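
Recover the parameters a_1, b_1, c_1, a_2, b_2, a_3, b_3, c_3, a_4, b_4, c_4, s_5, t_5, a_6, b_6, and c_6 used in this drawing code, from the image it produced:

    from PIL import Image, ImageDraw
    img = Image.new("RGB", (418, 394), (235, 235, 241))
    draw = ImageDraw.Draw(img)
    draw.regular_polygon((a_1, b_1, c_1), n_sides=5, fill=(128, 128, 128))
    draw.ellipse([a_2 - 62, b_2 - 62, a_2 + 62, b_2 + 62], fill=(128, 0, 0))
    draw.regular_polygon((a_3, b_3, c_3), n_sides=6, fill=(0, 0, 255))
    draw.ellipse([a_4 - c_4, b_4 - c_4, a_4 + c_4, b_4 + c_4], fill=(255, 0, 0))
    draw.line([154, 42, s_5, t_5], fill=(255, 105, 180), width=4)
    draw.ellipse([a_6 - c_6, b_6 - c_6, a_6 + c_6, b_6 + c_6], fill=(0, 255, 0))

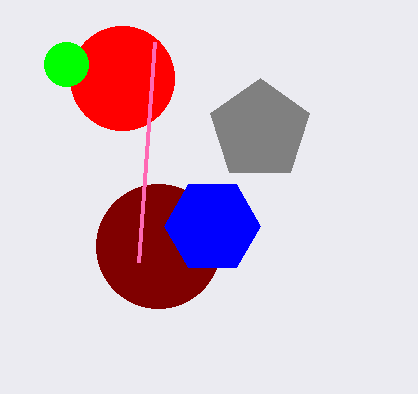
a_1 = 260
b_1 = 130
c_1 = 52
a_2 = 158
b_2 = 246
a_3 = 212
b_3 = 226
c_3 = 48
a_4 = 122
b_4 = 78
c_4 = 52
s_5 = 138
t_5 = 262
a_6 = 66
b_6 = 64
c_6 = 22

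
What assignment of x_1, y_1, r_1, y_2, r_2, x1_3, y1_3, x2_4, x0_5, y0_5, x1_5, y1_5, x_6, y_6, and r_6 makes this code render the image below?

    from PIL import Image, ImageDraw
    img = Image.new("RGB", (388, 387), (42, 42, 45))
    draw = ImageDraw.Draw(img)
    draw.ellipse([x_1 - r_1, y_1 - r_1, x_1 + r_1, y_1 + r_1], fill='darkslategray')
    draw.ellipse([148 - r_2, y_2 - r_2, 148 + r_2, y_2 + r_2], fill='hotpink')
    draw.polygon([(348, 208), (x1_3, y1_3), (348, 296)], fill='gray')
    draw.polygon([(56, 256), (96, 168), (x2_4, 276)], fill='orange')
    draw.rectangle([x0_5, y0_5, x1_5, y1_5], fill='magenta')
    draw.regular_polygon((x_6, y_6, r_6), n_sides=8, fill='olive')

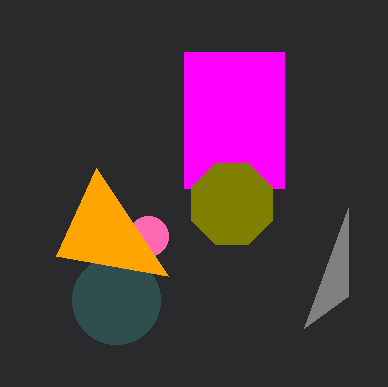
x_1 = 116, y_1 = 300, r_1 = 44, y_2 = 236, r_2 = 20, x1_3 = 304, y1_3 = 328, x2_4 = 168, x0_5 = 184, y0_5 = 52, x1_5 = 284, y1_5 = 188, x_6 = 232, y_6 = 204, r_6 = 44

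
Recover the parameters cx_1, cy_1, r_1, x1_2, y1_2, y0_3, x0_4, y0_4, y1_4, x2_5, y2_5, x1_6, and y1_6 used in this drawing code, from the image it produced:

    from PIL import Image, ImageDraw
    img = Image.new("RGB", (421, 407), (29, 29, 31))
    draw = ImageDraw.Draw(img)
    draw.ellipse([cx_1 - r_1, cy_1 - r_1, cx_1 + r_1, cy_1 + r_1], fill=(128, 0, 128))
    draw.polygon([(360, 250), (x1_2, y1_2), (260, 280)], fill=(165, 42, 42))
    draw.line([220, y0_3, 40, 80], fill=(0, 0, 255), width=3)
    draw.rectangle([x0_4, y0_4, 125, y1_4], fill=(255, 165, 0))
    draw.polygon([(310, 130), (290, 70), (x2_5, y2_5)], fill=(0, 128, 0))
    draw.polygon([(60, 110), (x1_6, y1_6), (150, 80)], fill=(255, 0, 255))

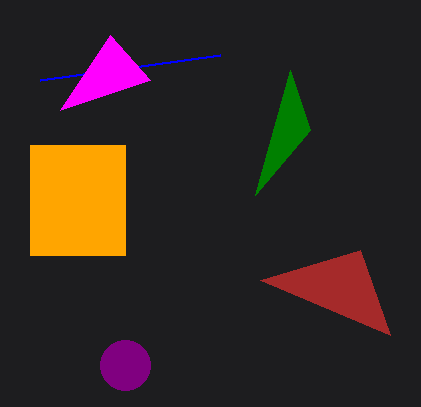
cx_1 = 125, cy_1 = 365, r_1 = 25, x1_2 = 390, y1_2 = 335, y0_3 = 55, x0_4 = 30, y0_4 = 145, y1_4 = 255, x2_5 = 255, y2_5 = 195, x1_6 = 110, y1_6 = 35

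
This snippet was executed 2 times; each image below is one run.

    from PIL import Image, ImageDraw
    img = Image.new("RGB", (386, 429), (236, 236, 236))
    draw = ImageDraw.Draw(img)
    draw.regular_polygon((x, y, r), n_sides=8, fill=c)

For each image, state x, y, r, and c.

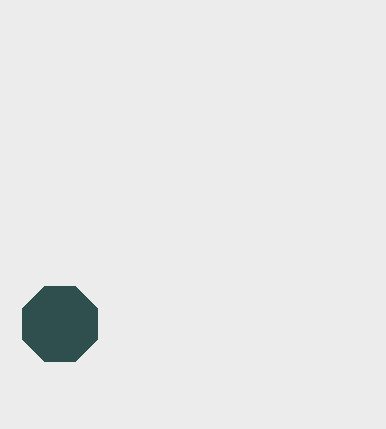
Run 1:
x = 60, y = 324, r = 41, c = 'darkslategray'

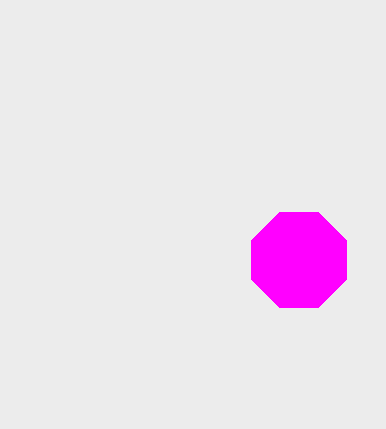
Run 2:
x = 299; y = 260; r = 51; c = 'magenta'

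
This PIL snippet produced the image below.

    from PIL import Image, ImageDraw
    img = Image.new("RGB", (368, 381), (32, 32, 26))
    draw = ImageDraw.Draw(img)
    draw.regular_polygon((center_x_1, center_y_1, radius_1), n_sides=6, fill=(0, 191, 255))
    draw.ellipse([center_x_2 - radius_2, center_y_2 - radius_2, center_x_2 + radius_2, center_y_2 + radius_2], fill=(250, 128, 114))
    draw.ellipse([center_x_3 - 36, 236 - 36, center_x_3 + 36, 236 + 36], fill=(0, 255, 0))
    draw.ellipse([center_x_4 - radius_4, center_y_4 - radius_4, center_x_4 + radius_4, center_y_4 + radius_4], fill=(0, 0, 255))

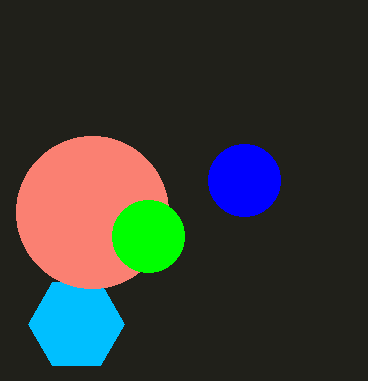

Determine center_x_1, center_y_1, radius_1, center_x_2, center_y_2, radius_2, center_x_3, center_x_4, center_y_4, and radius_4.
center_x_1 = 76; center_y_1 = 324; radius_1 = 48; center_x_2 = 92; center_y_2 = 212; radius_2 = 76; center_x_3 = 148; center_x_4 = 244; center_y_4 = 180; radius_4 = 36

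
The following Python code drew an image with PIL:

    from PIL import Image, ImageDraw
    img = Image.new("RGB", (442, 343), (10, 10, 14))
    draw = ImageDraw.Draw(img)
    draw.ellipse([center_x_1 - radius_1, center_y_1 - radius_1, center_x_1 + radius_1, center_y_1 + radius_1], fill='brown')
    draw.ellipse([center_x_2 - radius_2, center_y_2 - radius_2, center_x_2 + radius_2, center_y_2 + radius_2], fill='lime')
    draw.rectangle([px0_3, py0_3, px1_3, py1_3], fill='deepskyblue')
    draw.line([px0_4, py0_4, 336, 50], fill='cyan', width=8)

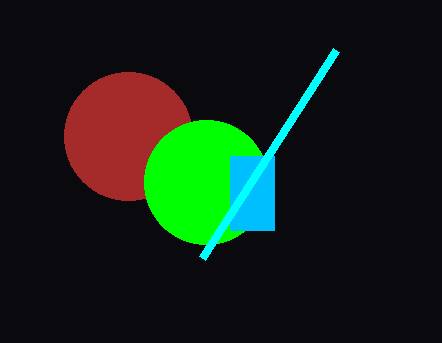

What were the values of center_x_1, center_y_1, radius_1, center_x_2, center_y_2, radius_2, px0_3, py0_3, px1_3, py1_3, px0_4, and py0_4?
center_x_1 = 128; center_y_1 = 136; radius_1 = 64; center_x_2 = 206; center_y_2 = 182; radius_2 = 62; px0_3 = 230; py0_3 = 156; px1_3 = 274; py1_3 = 230; px0_4 = 202; py0_4 = 258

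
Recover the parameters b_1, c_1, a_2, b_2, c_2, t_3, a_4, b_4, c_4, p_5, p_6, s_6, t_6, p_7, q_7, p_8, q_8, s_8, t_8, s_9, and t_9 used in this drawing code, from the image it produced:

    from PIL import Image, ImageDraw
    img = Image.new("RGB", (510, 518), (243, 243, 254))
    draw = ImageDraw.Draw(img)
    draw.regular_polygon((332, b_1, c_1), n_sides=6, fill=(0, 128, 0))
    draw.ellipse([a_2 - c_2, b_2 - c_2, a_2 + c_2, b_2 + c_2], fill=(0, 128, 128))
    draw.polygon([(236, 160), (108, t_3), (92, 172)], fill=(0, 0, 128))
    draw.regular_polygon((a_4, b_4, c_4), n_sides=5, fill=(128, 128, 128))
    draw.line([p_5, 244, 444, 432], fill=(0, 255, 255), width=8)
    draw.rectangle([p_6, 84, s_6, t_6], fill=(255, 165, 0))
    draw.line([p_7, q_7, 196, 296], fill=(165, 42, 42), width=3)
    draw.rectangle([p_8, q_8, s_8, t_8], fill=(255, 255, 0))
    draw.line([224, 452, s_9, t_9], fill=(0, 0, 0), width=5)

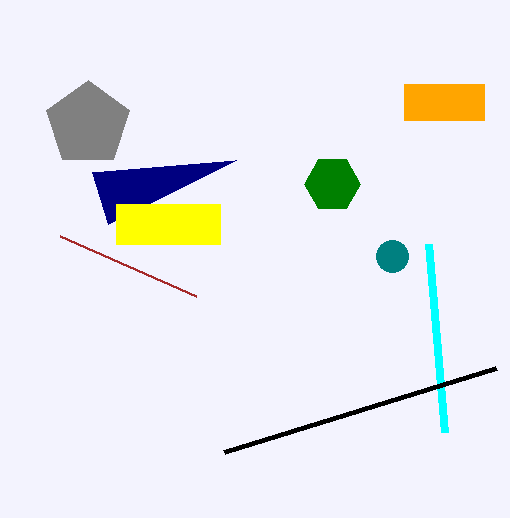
b_1 = 184
c_1 = 28
a_2 = 392
b_2 = 256
c_2 = 16
t_3 = 224
a_4 = 88
b_4 = 124
c_4 = 44
p_5 = 428
p_6 = 404
s_6 = 484
t_6 = 120
p_7 = 60
q_7 = 236
p_8 = 116
q_8 = 204
s_8 = 220
t_8 = 244
s_9 = 496
t_9 = 368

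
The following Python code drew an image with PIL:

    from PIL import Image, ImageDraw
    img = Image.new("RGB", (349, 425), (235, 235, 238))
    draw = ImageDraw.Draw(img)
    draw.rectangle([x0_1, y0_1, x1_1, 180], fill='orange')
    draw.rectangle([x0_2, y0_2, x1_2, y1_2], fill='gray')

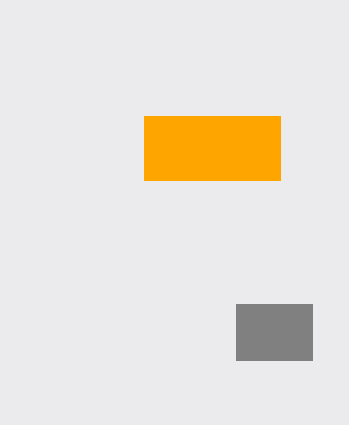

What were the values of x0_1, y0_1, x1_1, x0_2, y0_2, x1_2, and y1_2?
x0_1 = 144
y0_1 = 116
x1_1 = 280
x0_2 = 236
y0_2 = 304
x1_2 = 312
y1_2 = 360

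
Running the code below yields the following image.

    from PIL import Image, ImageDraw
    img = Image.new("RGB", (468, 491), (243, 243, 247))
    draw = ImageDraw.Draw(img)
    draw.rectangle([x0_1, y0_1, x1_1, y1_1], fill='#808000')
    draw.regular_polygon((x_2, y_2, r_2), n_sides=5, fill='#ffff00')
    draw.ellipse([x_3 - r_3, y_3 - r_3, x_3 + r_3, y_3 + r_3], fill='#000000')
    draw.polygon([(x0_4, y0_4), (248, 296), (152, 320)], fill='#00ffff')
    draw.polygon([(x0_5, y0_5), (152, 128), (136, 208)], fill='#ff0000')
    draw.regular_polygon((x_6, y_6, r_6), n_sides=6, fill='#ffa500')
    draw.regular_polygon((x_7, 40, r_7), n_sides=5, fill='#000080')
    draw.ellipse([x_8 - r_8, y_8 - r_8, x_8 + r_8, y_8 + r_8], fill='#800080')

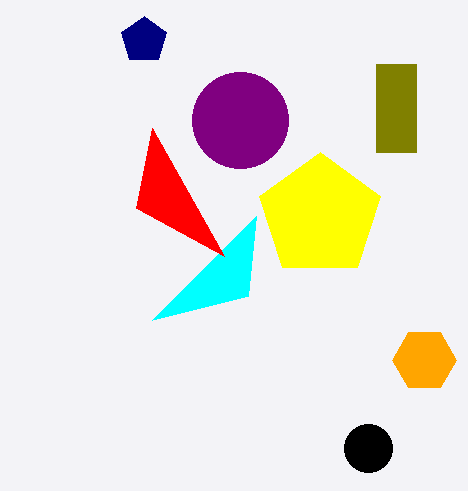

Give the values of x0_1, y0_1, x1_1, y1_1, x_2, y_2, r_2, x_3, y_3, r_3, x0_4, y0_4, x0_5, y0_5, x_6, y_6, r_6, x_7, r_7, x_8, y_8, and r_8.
x0_1 = 376; y0_1 = 64; x1_1 = 416; y1_1 = 152; x_2 = 320; y_2 = 216; r_2 = 64; x_3 = 368; y_3 = 448; r_3 = 24; x0_4 = 256; y0_4 = 216; x0_5 = 224; y0_5 = 256; x_6 = 424; y_6 = 360; r_6 = 32; x_7 = 144; r_7 = 24; x_8 = 240; y_8 = 120; r_8 = 48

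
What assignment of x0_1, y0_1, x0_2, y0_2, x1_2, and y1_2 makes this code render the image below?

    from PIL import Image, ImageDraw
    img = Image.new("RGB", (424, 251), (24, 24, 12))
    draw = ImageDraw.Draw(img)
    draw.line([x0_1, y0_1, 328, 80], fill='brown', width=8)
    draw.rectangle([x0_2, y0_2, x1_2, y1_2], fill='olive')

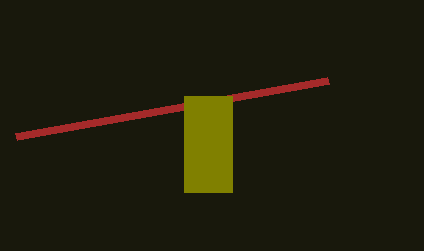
x0_1 = 16
y0_1 = 136
x0_2 = 184
y0_2 = 96
x1_2 = 232
y1_2 = 192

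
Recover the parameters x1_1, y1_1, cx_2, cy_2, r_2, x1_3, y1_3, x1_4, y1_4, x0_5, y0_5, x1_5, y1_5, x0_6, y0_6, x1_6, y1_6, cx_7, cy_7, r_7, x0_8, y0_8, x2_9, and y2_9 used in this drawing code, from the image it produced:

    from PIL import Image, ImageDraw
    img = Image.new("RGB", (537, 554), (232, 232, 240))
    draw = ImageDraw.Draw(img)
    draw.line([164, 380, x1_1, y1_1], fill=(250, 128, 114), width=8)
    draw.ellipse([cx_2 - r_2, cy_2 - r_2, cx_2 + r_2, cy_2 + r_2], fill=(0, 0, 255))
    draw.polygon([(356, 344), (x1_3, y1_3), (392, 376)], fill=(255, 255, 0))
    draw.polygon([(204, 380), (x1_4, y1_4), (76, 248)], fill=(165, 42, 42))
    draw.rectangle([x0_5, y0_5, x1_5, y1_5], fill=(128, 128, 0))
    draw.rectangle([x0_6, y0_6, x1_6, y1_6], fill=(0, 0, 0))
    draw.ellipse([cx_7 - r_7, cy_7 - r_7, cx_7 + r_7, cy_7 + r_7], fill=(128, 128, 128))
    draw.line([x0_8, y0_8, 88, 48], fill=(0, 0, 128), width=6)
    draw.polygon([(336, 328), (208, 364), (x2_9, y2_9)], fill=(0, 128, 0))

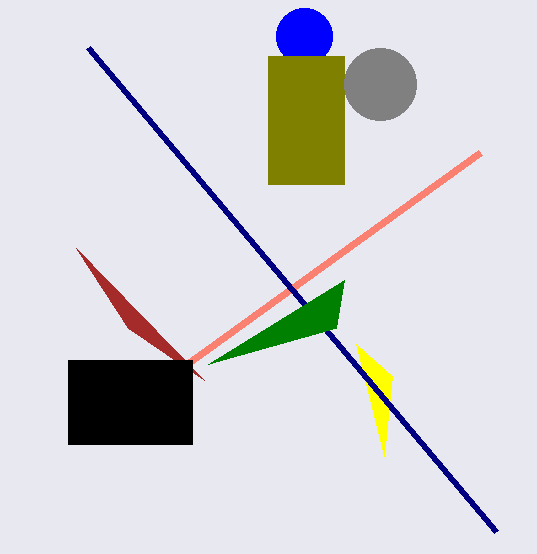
x1_1 = 480
y1_1 = 152
cx_2 = 304
cy_2 = 36
r_2 = 28
x1_3 = 384
y1_3 = 456
x1_4 = 128
y1_4 = 328
x0_5 = 268
y0_5 = 56
x1_5 = 344
y1_5 = 184
x0_6 = 68
y0_6 = 360
x1_6 = 192
y1_6 = 444
cx_7 = 380
cy_7 = 84
r_7 = 36
x0_8 = 496
y0_8 = 532
x2_9 = 344
y2_9 = 280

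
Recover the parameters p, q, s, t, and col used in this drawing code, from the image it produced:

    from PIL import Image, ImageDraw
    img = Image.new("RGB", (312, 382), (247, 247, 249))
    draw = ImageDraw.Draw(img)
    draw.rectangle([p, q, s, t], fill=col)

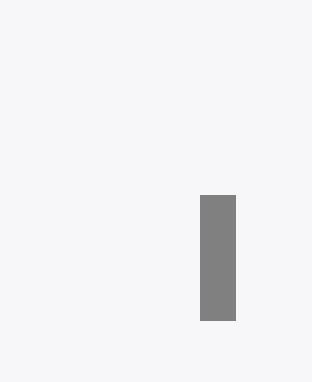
p = 200; q = 195; s = 235; t = 320; col = 'gray'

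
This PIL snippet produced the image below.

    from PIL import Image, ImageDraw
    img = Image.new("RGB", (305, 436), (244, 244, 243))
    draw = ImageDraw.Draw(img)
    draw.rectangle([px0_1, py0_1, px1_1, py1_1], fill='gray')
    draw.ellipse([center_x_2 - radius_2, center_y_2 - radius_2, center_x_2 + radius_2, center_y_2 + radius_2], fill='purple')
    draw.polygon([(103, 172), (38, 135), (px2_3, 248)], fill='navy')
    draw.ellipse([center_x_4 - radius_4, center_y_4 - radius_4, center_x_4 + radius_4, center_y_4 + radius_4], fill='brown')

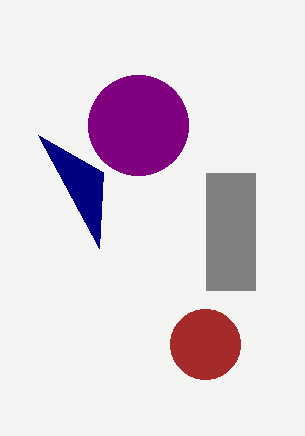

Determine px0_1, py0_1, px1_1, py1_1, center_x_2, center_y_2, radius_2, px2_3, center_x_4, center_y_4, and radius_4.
px0_1 = 206
py0_1 = 173
px1_1 = 255
py1_1 = 290
center_x_2 = 138
center_y_2 = 125
radius_2 = 50
px2_3 = 99
center_x_4 = 205
center_y_4 = 344
radius_4 = 35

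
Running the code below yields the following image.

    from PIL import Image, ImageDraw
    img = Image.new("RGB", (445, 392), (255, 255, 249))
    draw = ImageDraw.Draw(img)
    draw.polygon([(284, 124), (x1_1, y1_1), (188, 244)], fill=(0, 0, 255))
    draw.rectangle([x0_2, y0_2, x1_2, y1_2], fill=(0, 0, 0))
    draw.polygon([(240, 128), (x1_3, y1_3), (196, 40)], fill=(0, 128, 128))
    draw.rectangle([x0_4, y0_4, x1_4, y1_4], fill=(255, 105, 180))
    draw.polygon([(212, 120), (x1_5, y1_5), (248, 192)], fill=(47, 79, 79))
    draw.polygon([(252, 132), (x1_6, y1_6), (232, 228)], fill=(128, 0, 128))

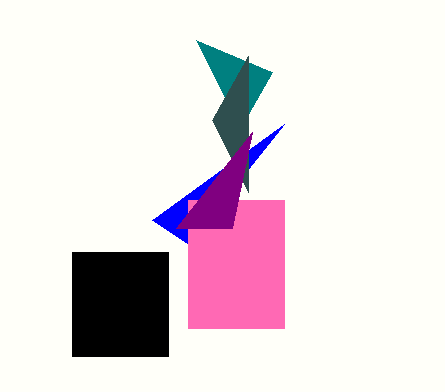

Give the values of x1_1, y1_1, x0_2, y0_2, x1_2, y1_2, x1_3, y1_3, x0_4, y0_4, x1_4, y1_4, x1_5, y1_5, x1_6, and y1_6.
x1_1 = 152
y1_1 = 220
x0_2 = 72
y0_2 = 252
x1_2 = 168
y1_2 = 356
x1_3 = 272
y1_3 = 72
x0_4 = 188
y0_4 = 200
x1_4 = 284
y1_4 = 328
x1_5 = 248
y1_5 = 56
x1_6 = 176
y1_6 = 228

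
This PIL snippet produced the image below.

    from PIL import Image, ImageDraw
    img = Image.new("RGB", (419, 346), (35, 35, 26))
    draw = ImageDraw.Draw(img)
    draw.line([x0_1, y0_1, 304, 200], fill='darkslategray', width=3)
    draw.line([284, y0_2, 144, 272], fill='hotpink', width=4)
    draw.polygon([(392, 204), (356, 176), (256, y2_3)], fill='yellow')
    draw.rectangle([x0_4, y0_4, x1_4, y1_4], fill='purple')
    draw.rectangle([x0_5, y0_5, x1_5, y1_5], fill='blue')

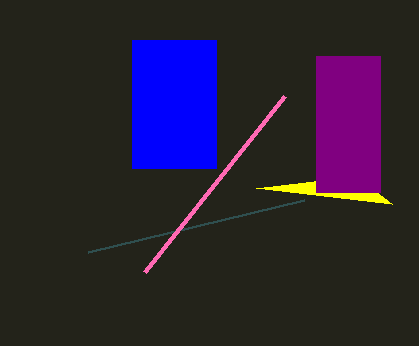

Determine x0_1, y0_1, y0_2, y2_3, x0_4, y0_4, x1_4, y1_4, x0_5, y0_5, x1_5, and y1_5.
x0_1 = 88
y0_1 = 252
y0_2 = 96
y2_3 = 188
x0_4 = 316
y0_4 = 56
x1_4 = 380
y1_4 = 192
x0_5 = 132
y0_5 = 40
x1_5 = 216
y1_5 = 168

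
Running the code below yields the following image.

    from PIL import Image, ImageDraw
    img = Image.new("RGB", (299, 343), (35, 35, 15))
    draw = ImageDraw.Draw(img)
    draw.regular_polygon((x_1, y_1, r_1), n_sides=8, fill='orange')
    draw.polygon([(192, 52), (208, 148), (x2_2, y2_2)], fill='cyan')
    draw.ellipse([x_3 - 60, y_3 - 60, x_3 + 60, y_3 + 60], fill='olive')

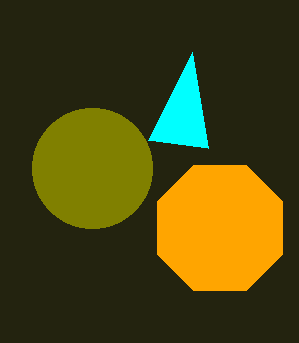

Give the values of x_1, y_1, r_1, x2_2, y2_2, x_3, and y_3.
x_1 = 220
y_1 = 228
r_1 = 68
x2_2 = 148
y2_2 = 140
x_3 = 92
y_3 = 168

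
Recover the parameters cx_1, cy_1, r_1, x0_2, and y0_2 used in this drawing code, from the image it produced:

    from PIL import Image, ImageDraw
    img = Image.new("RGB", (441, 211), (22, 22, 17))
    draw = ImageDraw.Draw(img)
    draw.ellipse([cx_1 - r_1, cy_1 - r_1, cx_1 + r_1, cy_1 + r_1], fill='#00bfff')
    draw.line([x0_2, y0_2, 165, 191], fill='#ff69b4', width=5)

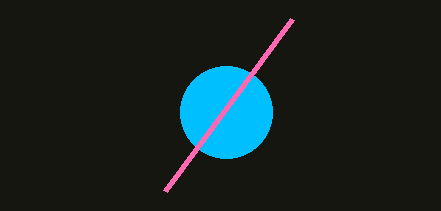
cx_1 = 226
cy_1 = 112
r_1 = 46
x0_2 = 292
y0_2 = 19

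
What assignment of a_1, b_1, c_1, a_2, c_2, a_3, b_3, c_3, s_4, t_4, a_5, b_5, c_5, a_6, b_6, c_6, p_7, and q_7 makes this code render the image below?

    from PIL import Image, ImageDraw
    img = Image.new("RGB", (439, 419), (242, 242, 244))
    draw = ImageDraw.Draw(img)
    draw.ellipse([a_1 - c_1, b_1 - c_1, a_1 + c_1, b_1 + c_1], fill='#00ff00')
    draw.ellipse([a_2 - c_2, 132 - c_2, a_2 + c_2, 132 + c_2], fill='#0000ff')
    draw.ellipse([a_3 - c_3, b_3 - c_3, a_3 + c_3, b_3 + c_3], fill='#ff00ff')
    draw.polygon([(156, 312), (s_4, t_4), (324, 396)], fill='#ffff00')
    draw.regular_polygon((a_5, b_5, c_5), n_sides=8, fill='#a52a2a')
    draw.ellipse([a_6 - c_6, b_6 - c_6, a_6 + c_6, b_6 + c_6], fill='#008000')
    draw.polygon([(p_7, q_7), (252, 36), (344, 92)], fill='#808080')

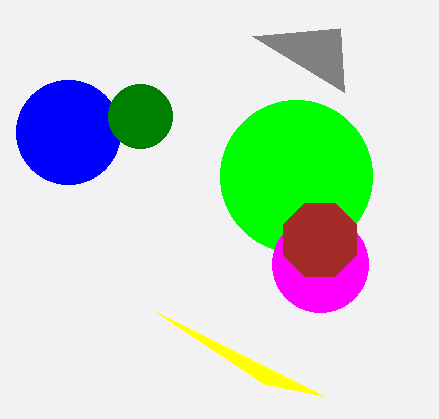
a_1 = 296, b_1 = 176, c_1 = 76, a_2 = 68, c_2 = 52, a_3 = 320, b_3 = 264, c_3 = 48, s_4 = 264, t_4 = 384, a_5 = 320, b_5 = 240, c_5 = 40, a_6 = 140, b_6 = 116, c_6 = 32, p_7 = 340, q_7 = 28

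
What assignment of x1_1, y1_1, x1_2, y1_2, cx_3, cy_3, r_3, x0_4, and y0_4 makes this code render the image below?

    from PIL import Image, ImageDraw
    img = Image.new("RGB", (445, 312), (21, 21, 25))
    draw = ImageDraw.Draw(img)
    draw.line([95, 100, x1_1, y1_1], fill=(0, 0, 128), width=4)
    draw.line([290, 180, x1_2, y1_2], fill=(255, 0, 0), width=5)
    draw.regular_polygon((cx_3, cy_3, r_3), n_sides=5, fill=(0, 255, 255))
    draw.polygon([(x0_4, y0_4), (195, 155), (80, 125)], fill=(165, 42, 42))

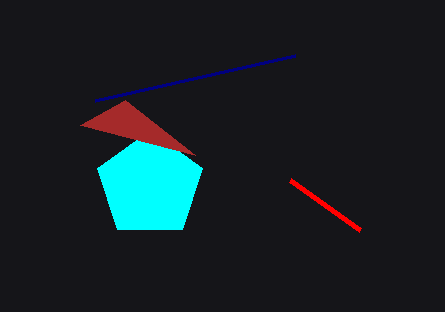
x1_1 = 295; y1_1 = 55; x1_2 = 360; y1_2 = 230; cx_3 = 150; cy_3 = 185; r_3 = 55; x0_4 = 125; y0_4 = 100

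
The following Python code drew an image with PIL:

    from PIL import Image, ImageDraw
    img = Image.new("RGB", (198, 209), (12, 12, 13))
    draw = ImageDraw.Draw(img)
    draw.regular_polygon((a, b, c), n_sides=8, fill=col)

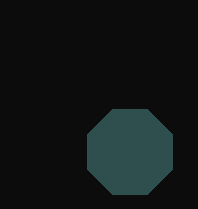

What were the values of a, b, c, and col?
a = 130
b = 152
c = 46
col = 'darkslategray'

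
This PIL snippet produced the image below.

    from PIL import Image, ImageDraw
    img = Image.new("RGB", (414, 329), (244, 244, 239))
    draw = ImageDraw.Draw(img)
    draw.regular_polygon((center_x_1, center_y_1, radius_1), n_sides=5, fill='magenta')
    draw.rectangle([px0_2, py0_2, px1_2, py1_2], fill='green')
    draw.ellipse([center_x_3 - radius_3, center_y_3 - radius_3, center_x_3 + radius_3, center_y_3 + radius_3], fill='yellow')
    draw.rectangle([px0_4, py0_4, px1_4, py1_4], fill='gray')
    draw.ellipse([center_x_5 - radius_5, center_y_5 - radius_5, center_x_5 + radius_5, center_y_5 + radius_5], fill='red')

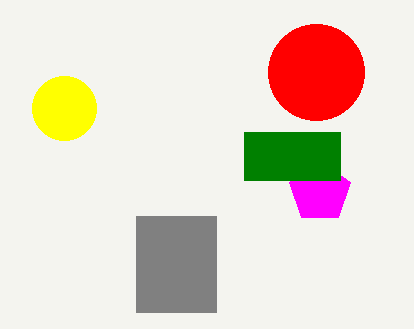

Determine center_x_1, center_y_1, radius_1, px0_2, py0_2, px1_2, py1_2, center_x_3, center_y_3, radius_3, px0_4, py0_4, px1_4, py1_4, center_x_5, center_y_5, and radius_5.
center_x_1 = 320
center_y_1 = 192
radius_1 = 32
px0_2 = 244
py0_2 = 132
px1_2 = 340
py1_2 = 180
center_x_3 = 64
center_y_3 = 108
radius_3 = 32
px0_4 = 136
py0_4 = 216
px1_4 = 216
py1_4 = 312
center_x_5 = 316
center_y_5 = 72
radius_5 = 48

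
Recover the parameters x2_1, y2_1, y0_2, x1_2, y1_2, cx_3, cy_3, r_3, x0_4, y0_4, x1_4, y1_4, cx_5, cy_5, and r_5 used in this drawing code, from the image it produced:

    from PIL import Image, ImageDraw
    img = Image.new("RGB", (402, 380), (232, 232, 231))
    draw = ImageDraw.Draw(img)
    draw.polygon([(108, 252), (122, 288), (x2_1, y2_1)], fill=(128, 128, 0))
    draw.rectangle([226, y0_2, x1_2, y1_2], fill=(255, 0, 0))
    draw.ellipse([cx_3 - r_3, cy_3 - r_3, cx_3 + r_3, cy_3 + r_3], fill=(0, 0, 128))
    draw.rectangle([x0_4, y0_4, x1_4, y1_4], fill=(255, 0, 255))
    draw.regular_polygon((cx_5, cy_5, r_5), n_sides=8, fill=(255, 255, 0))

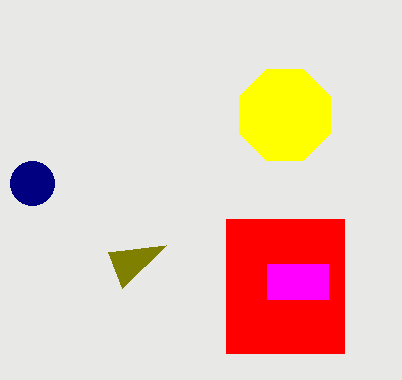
x2_1 = 166
y2_1 = 245
y0_2 = 219
x1_2 = 344
y1_2 = 353
cx_3 = 32
cy_3 = 183
r_3 = 22
x0_4 = 267
y0_4 = 264
x1_4 = 328
y1_4 = 299
cx_5 = 285
cy_5 = 115
r_5 = 49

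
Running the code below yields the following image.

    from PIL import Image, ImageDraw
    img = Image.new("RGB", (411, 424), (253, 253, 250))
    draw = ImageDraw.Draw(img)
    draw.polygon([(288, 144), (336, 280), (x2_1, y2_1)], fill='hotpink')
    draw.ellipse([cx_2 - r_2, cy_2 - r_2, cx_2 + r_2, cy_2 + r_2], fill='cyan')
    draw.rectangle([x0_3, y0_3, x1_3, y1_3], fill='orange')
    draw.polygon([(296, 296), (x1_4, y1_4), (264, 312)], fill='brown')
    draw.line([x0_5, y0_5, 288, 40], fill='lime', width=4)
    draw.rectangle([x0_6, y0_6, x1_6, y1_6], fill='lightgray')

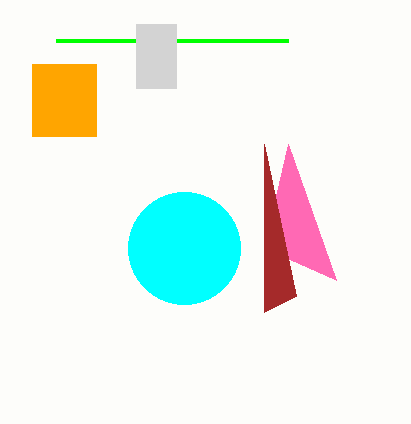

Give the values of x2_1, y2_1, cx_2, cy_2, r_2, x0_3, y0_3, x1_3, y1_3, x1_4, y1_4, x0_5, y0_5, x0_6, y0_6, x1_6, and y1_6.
x2_1 = 264
y2_1 = 248
cx_2 = 184
cy_2 = 248
r_2 = 56
x0_3 = 32
y0_3 = 64
x1_3 = 96
y1_3 = 136
x1_4 = 264
y1_4 = 144
x0_5 = 56
y0_5 = 40
x0_6 = 136
y0_6 = 24
x1_6 = 176
y1_6 = 88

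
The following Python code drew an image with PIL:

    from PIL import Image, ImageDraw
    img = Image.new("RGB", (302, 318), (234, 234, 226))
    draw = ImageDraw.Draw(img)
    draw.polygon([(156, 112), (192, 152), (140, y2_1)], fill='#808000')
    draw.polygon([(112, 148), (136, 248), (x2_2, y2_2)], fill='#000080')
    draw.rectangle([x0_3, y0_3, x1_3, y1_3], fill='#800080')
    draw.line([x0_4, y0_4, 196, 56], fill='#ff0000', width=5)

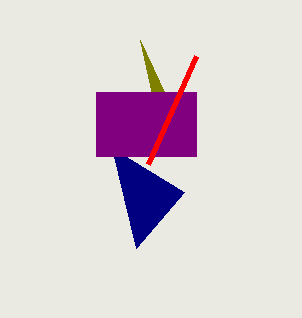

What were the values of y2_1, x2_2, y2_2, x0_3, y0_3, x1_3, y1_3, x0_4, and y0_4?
y2_1 = 40
x2_2 = 184
y2_2 = 192
x0_3 = 96
y0_3 = 92
x1_3 = 196
y1_3 = 156
x0_4 = 148
y0_4 = 164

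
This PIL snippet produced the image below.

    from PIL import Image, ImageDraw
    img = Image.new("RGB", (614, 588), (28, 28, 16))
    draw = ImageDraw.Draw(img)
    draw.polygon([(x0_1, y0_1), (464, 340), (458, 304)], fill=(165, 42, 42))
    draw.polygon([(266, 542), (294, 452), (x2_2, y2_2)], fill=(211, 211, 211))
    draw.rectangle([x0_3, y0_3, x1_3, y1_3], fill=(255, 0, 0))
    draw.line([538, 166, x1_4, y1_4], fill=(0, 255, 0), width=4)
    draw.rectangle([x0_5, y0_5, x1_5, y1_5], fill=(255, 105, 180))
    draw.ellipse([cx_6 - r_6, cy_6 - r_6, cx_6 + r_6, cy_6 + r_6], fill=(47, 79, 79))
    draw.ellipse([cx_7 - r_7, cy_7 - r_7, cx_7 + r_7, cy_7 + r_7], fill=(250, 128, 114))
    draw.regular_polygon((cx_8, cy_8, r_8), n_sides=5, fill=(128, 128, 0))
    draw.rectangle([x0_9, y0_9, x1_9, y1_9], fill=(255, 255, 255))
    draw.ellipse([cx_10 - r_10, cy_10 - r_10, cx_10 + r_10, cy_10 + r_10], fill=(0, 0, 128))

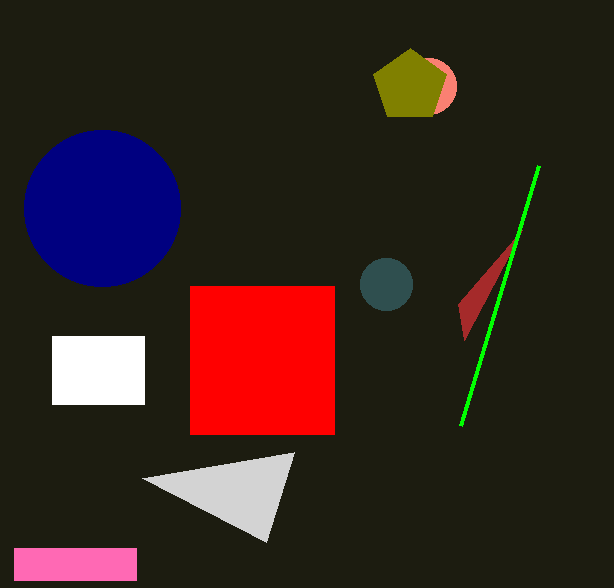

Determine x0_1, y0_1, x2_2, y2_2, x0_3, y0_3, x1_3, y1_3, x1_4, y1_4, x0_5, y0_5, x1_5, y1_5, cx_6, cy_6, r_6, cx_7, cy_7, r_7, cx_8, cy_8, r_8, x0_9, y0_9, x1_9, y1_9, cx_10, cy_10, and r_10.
x0_1 = 522; y0_1 = 230; x2_2 = 142; y2_2 = 478; x0_3 = 190; y0_3 = 286; x1_3 = 334; y1_3 = 434; x1_4 = 460; y1_4 = 426; x0_5 = 14; y0_5 = 548; x1_5 = 136; y1_5 = 580; cx_6 = 386; cy_6 = 284; r_6 = 26; cx_7 = 428; cy_7 = 86; r_7 = 28; cx_8 = 410; cy_8 = 86; r_8 = 38; x0_9 = 52; y0_9 = 336; x1_9 = 144; y1_9 = 404; cx_10 = 102; cy_10 = 208; r_10 = 78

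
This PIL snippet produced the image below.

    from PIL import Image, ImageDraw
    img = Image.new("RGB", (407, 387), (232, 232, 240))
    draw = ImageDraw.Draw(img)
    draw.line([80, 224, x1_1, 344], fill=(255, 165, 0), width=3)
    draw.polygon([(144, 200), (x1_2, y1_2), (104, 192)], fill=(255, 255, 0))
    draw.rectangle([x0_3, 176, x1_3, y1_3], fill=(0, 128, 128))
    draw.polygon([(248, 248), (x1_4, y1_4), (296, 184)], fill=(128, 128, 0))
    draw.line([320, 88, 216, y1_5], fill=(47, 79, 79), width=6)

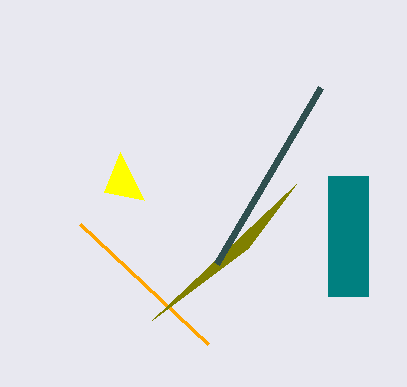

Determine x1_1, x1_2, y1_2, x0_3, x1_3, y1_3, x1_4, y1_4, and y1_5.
x1_1 = 208; x1_2 = 120; y1_2 = 152; x0_3 = 328; x1_3 = 368; y1_3 = 296; x1_4 = 152; y1_4 = 320; y1_5 = 264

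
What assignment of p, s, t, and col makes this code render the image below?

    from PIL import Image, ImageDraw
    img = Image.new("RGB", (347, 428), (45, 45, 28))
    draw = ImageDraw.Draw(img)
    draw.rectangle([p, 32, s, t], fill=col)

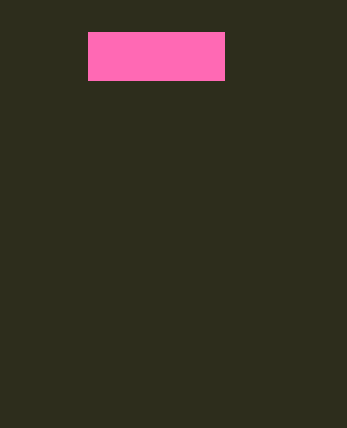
p = 88
s = 224
t = 80
col = 'hotpink'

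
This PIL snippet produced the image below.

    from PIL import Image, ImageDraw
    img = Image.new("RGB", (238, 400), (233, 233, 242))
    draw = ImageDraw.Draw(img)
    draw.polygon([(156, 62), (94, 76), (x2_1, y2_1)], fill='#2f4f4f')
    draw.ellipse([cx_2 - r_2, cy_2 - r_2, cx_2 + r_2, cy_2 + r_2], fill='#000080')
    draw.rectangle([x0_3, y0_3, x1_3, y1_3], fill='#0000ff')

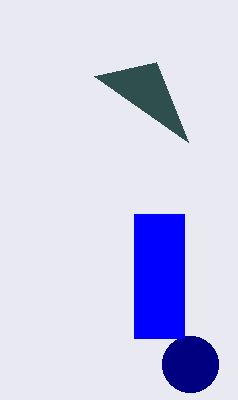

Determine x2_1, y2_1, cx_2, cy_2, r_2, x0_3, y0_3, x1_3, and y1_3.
x2_1 = 188, y2_1 = 142, cx_2 = 190, cy_2 = 364, r_2 = 28, x0_3 = 134, y0_3 = 214, x1_3 = 184, y1_3 = 338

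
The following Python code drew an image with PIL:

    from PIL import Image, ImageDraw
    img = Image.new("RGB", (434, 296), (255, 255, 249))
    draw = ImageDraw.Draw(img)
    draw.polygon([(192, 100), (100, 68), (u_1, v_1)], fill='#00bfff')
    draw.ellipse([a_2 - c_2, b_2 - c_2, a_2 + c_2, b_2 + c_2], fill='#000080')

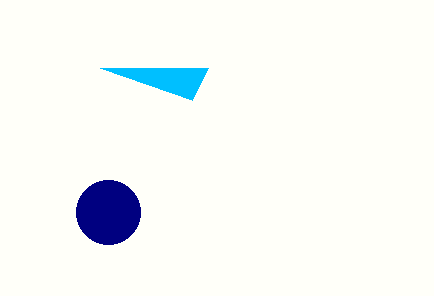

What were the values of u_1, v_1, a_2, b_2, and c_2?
u_1 = 208
v_1 = 68
a_2 = 108
b_2 = 212
c_2 = 32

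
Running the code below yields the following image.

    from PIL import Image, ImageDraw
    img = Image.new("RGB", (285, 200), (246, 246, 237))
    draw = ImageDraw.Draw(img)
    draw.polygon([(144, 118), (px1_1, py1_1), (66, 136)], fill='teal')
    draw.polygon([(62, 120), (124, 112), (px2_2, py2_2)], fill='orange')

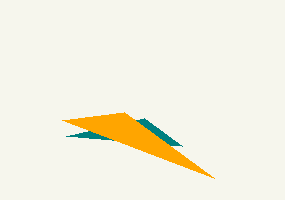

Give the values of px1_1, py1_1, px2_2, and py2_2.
px1_1 = 182, py1_1 = 146, px2_2 = 214, py2_2 = 178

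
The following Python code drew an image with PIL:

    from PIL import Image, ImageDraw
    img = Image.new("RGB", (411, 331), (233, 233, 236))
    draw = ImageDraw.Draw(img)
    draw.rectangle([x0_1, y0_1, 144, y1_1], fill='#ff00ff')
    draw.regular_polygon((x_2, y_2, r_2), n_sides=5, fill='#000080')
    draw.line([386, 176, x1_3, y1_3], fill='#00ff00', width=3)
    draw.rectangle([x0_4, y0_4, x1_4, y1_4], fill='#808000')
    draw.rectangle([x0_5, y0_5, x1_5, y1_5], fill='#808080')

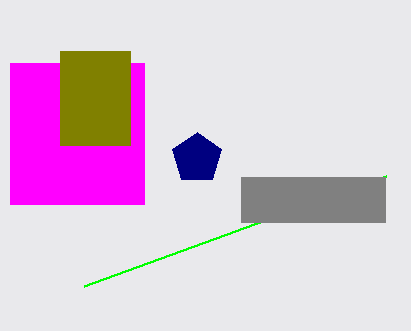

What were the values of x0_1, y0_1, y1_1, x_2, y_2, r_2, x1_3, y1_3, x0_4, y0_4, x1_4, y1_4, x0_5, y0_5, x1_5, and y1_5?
x0_1 = 10; y0_1 = 63; y1_1 = 204; x_2 = 197; y_2 = 158; r_2 = 26; x1_3 = 84; y1_3 = 286; x0_4 = 60; y0_4 = 51; x1_4 = 130; y1_4 = 145; x0_5 = 241; y0_5 = 177; x1_5 = 385; y1_5 = 222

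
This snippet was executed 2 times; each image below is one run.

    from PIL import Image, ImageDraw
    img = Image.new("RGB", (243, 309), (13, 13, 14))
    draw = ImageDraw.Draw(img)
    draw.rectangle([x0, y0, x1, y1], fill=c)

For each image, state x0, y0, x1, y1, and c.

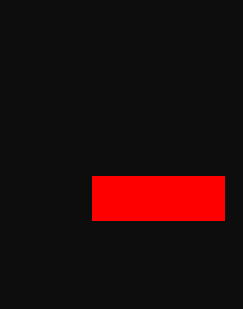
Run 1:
x0 = 92
y0 = 176
x1 = 224
y1 = 220
c = 'red'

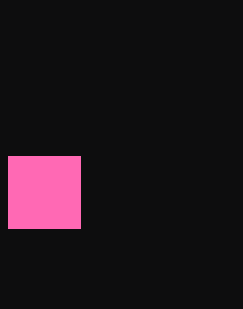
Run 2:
x0 = 8; y0 = 156; x1 = 80; y1 = 228; c = 'hotpink'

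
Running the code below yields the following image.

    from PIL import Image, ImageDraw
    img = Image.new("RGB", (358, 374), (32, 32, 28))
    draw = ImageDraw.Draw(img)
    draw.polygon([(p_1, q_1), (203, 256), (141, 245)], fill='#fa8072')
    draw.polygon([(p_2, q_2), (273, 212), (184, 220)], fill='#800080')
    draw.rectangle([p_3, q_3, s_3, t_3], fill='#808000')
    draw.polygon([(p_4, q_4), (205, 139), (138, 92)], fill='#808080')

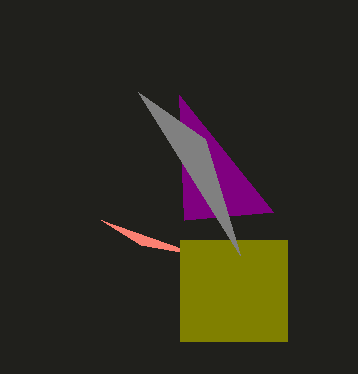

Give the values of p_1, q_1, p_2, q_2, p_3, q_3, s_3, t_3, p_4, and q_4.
p_1 = 101; q_1 = 220; p_2 = 179; q_2 = 95; p_3 = 180; q_3 = 240; s_3 = 287; t_3 = 341; p_4 = 240; q_4 = 255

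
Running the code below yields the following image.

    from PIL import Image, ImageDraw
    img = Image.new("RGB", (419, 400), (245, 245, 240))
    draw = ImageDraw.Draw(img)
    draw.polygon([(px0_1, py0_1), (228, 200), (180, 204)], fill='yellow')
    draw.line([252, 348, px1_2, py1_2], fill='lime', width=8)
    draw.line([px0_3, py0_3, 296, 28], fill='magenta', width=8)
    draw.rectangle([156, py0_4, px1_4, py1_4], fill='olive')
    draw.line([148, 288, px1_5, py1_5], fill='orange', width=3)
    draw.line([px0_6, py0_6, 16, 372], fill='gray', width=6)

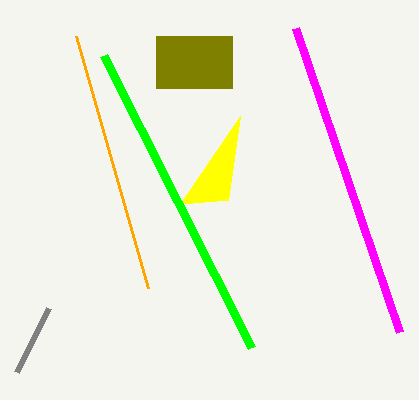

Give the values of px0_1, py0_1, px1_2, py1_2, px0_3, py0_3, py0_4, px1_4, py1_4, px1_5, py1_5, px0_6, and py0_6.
px0_1 = 240; py0_1 = 116; px1_2 = 104; py1_2 = 56; px0_3 = 400; py0_3 = 332; py0_4 = 36; px1_4 = 232; py1_4 = 88; px1_5 = 76; py1_5 = 36; px0_6 = 48; py0_6 = 308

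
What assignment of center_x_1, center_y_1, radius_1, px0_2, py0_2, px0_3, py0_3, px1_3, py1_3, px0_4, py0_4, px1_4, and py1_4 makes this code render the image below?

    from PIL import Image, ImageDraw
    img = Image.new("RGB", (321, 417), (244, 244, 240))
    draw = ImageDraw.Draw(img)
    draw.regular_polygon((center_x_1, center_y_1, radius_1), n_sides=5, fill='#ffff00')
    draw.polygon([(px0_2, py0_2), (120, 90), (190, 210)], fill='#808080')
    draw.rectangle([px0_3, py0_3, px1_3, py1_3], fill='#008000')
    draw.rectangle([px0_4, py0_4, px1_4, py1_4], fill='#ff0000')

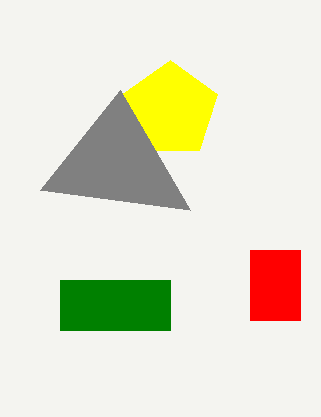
center_x_1 = 170, center_y_1 = 110, radius_1 = 50, px0_2 = 40, py0_2 = 190, px0_3 = 60, py0_3 = 280, px1_3 = 170, py1_3 = 330, px0_4 = 250, py0_4 = 250, px1_4 = 300, py1_4 = 320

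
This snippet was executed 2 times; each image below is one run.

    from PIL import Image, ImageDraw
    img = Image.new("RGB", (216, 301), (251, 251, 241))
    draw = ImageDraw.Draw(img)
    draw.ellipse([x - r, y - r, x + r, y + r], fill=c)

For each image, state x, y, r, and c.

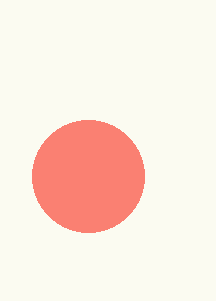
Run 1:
x = 88, y = 176, r = 56, c = 'salmon'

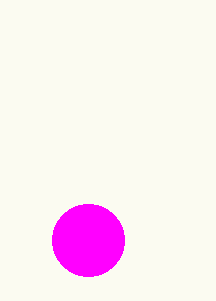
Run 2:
x = 88; y = 240; r = 36; c = 'magenta'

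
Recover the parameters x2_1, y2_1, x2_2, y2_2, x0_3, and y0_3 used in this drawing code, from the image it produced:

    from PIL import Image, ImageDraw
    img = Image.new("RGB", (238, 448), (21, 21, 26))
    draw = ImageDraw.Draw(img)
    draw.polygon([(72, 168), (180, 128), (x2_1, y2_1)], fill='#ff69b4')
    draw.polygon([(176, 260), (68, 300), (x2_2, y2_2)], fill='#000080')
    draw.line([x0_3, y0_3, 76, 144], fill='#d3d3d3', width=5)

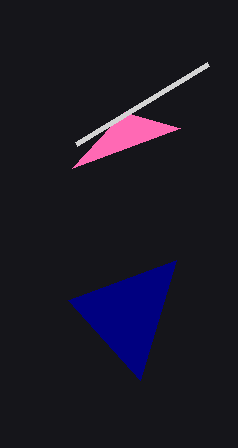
x2_1 = 124; y2_1 = 112; x2_2 = 140; y2_2 = 380; x0_3 = 208; y0_3 = 64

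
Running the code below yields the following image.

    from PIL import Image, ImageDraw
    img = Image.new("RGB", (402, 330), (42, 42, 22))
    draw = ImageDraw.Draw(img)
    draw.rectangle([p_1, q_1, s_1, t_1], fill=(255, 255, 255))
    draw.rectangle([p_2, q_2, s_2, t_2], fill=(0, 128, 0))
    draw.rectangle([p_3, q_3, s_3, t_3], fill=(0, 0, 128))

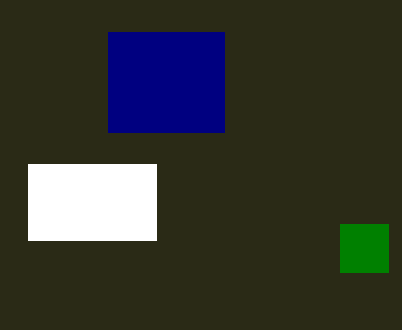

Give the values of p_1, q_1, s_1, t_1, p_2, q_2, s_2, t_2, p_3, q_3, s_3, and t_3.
p_1 = 28, q_1 = 164, s_1 = 156, t_1 = 240, p_2 = 340, q_2 = 224, s_2 = 388, t_2 = 272, p_3 = 108, q_3 = 32, s_3 = 224, t_3 = 132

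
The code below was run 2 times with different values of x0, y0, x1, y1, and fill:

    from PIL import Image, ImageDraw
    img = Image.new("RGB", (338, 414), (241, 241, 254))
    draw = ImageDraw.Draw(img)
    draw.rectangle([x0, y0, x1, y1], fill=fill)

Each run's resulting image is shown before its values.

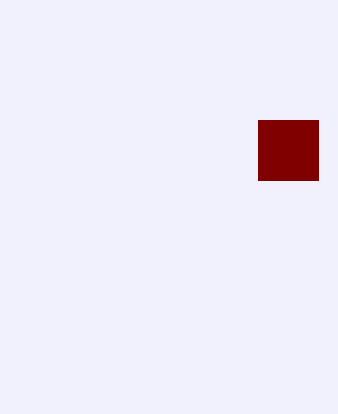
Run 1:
x0 = 258; y0 = 120; x1 = 318; y1 = 180; fill = 'maroon'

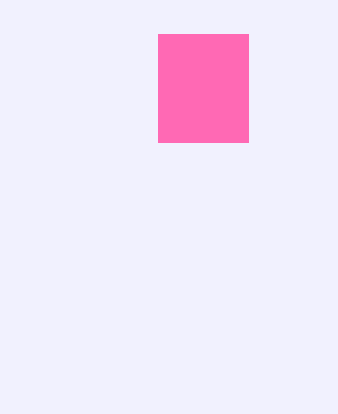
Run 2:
x0 = 158
y0 = 34
x1 = 248
y1 = 142
fill = 'hotpink'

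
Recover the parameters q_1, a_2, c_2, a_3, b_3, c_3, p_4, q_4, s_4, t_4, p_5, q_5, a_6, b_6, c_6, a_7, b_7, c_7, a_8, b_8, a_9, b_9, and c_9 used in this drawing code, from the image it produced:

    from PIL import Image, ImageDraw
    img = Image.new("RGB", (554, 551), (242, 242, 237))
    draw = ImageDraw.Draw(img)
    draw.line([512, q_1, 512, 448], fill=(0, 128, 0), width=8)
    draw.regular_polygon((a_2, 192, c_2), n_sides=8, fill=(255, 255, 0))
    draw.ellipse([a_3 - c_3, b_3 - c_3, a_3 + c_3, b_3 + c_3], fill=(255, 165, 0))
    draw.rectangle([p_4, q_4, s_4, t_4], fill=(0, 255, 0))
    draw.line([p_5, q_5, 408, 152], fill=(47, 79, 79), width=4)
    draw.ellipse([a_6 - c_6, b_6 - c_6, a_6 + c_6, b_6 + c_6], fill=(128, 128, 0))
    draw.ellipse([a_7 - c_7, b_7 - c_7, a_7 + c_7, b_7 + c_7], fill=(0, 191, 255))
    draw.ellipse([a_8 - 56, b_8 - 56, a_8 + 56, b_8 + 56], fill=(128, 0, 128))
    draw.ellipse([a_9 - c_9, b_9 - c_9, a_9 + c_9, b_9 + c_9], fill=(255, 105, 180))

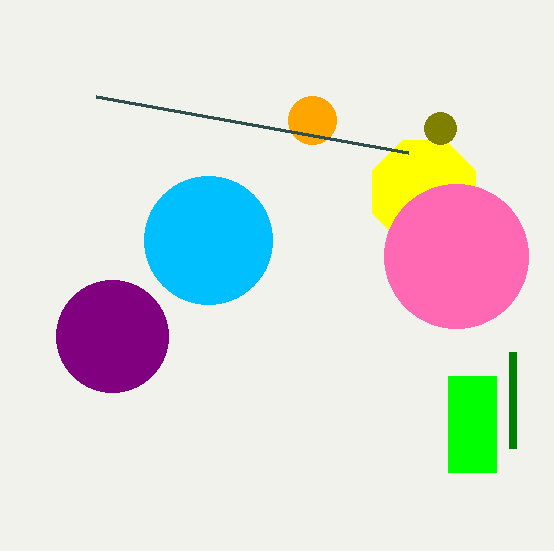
q_1 = 352, a_2 = 424, c_2 = 56, a_3 = 312, b_3 = 120, c_3 = 24, p_4 = 448, q_4 = 376, s_4 = 496, t_4 = 472, p_5 = 96, q_5 = 96, a_6 = 440, b_6 = 128, c_6 = 16, a_7 = 208, b_7 = 240, c_7 = 64, a_8 = 112, b_8 = 336, a_9 = 456, b_9 = 256, c_9 = 72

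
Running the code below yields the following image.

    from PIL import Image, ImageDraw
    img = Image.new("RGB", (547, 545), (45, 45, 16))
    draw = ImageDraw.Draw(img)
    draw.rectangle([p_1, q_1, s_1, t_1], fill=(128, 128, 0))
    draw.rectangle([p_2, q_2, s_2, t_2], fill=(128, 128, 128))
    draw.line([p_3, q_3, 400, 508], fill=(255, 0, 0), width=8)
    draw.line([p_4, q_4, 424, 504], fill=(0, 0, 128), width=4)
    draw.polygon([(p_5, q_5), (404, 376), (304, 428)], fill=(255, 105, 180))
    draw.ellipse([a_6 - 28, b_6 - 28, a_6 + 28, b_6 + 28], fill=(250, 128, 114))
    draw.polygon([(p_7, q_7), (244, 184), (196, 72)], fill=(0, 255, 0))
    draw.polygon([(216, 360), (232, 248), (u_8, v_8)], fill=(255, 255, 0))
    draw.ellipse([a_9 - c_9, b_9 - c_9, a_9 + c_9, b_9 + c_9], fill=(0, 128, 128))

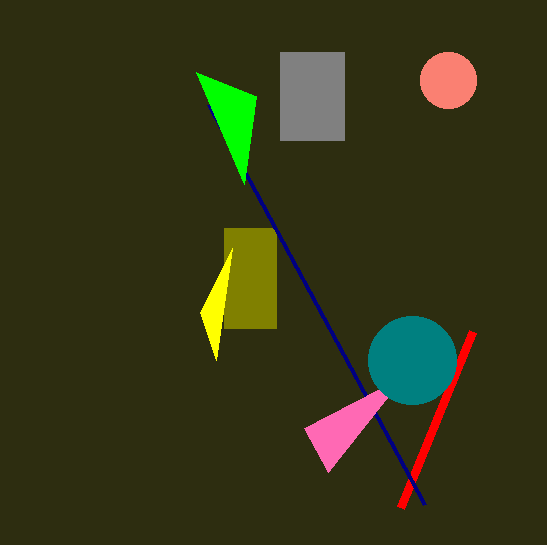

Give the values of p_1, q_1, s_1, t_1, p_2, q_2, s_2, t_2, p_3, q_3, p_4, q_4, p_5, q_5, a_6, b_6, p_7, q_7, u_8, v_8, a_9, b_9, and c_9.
p_1 = 224, q_1 = 228, s_1 = 276, t_1 = 328, p_2 = 280, q_2 = 52, s_2 = 344, t_2 = 140, p_3 = 472, q_3 = 332, p_4 = 208, q_4 = 104, p_5 = 328, q_5 = 472, a_6 = 448, b_6 = 80, p_7 = 256, q_7 = 96, u_8 = 200, v_8 = 312, a_9 = 412, b_9 = 360, c_9 = 44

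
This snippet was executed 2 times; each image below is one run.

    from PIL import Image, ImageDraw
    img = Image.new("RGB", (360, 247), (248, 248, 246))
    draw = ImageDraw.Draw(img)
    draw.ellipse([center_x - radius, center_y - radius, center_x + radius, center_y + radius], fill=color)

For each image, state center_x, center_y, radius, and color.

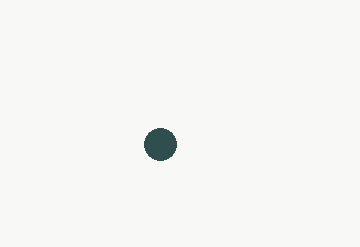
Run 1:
center_x = 160, center_y = 144, radius = 16, color = 'darkslategray'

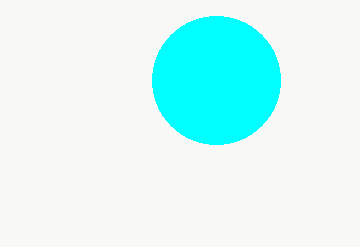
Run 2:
center_x = 216, center_y = 80, radius = 64, color = 'cyan'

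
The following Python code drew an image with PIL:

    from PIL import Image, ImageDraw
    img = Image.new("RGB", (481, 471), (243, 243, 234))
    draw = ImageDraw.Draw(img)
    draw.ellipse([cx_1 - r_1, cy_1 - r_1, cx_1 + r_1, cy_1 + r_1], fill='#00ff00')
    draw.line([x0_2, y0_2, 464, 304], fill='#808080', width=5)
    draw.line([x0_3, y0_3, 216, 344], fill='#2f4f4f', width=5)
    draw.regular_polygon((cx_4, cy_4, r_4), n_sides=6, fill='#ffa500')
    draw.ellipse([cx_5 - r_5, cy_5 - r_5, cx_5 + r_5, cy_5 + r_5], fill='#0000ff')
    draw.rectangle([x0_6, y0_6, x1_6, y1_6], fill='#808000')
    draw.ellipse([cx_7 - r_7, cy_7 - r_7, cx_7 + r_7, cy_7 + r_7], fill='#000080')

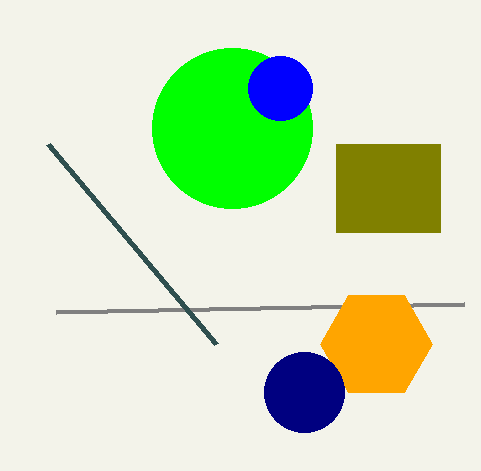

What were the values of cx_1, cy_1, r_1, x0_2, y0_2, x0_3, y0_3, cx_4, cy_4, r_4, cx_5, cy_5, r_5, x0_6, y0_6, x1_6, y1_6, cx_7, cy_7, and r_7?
cx_1 = 232; cy_1 = 128; r_1 = 80; x0_2 = 56; y0_2 = 312; x0_3 = 48; y0_3 = 144; cx_4 = 376; cy_4 = 344; r_4 = 56; cx_5 = 280; cy_5 = 88; r_5 = 32; x0_6 = 336; y0_6 = 144; x1_6 = 440; y1_6 = 232; cx_7 = 304; cy_7 = 392; r_7 = 40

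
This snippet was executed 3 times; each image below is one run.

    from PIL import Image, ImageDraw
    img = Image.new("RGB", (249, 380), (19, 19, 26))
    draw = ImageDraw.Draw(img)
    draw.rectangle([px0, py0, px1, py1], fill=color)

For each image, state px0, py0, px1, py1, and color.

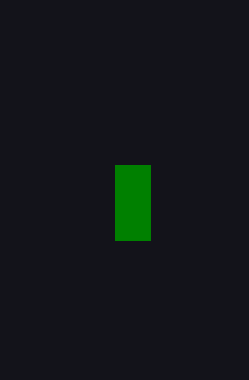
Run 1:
px0 = 115
py0 = 165
px1 = 150
py1 = 240
color = 'green'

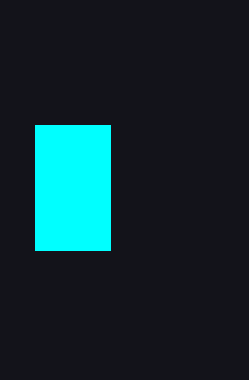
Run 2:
px0 = 35
py0 = 125
px1 = 110
py1 = 250
color = 'cyan'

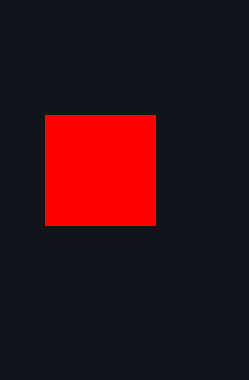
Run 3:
px0 = 45, py0 = 115, px1 = 155, py1 = 225, color = 'red'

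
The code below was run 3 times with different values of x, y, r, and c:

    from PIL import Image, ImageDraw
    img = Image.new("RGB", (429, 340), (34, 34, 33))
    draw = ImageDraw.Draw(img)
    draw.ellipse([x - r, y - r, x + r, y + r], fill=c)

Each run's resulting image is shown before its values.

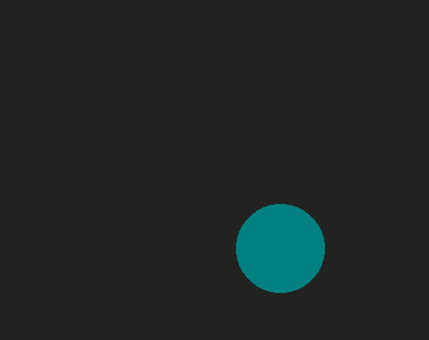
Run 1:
x = 280; y = 248; r = 44; c = 'teal'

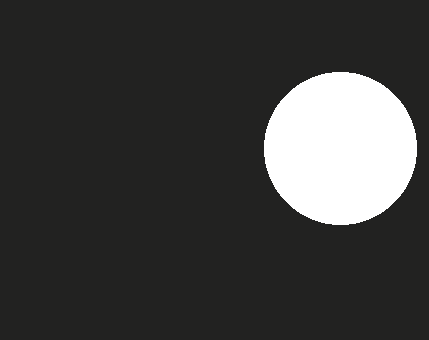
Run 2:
x = 340
y = 148
r = 76
c = 'white'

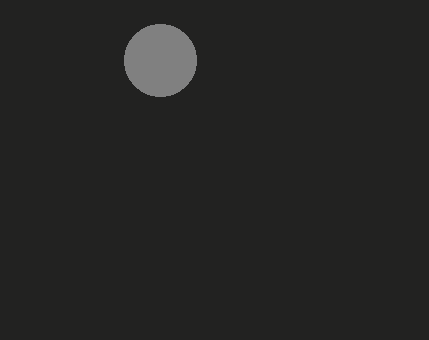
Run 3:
x = 160, y = 60, r = 36, c = 'gray'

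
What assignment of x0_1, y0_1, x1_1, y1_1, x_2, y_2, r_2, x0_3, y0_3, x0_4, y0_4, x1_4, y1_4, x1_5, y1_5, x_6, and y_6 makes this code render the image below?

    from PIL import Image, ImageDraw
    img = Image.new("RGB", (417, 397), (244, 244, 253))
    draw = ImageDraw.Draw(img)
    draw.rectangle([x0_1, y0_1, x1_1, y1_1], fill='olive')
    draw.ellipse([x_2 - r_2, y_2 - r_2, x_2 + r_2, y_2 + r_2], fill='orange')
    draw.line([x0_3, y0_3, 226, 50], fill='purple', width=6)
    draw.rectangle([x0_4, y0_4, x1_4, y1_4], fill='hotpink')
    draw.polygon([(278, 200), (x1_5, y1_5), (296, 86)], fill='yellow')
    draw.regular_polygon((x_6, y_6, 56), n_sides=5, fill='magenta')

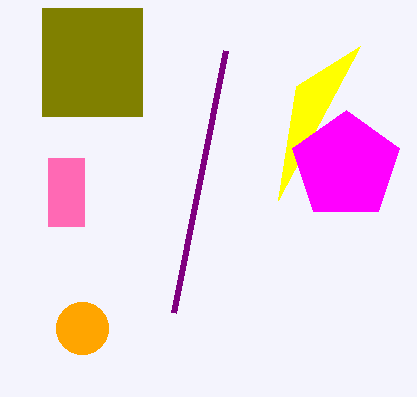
x0_1 = 42
y0_1 = 8
x1_1 = 142
y1_1 = 116
x_2 = 82
y_2 = 328
r_2 = 26
x0_3 = 174
y0_3 = 312
x0_4 = 48
y0_4 = 158
x1_4 = 84
y1_4 = 226
x1_5 = 360
y1_5 = 46
x_6 = 346
y_6 = 166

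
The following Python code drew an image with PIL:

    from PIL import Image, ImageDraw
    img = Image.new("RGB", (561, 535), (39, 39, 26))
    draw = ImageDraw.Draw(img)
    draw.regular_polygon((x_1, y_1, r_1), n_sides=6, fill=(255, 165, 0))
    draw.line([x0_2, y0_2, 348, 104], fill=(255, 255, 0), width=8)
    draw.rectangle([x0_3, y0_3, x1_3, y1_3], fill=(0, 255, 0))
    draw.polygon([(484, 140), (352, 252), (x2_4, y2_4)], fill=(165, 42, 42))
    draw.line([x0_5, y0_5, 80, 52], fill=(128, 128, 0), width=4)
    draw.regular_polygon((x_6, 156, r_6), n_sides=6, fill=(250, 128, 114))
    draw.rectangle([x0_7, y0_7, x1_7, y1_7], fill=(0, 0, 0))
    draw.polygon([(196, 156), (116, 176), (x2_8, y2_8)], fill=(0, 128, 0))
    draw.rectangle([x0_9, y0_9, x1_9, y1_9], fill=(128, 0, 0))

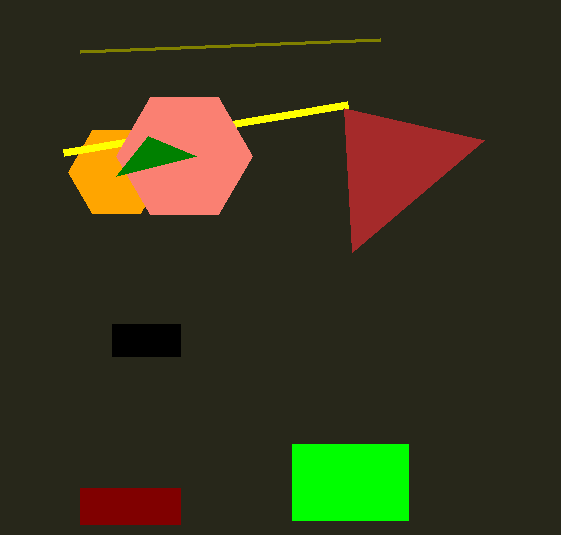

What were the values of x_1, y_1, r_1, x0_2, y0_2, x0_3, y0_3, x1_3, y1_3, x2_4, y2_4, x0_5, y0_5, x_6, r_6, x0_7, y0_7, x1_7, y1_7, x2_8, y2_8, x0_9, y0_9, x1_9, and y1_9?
x_1 = 116, y_1 = 172, r_1 = 48, x0_2 = 64, y0_2 = 152, x0_3 = 292, y0_3 = 444, x1_3 = 408, y1_3 = 520, x2_4 = 344, y2_4 = 108, x0_5 = 380, y0_5 = 40, x_6 = 184, r_6 = 68, x0_7 = 112, y0_7 = 324, x1_7 = 180, y1_7 = 356, x2_8 = 148, y2_8 = 136, x0_9 = 80, y0_9 = 488, x1_9 = 180, y1_9 = 524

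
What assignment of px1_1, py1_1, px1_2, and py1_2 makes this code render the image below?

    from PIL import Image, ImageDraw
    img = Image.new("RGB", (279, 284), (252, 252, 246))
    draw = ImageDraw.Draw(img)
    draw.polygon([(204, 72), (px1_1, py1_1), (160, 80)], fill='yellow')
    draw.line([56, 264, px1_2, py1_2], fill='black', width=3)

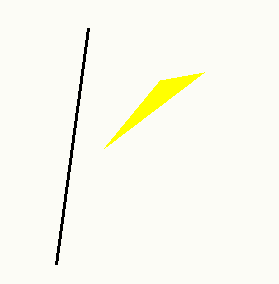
px1_1 = 104, py1_1 = 148, px1_2 = 88, py1_2 = 28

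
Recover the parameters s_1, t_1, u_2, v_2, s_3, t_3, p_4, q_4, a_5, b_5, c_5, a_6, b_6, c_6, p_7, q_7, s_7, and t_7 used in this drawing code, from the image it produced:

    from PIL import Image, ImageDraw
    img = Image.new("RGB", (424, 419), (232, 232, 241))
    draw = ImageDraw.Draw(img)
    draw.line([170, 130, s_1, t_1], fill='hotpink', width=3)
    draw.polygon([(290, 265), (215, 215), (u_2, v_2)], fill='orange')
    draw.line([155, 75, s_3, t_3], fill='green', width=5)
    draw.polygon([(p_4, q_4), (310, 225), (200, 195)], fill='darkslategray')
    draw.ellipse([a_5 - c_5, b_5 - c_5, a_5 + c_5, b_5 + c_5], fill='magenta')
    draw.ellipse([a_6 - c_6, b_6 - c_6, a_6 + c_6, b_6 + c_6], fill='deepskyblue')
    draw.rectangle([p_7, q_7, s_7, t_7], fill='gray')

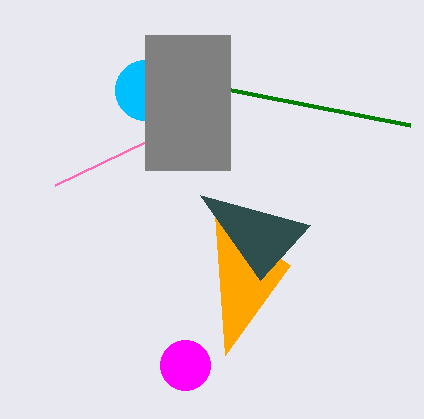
s_1 = 55, t_1 = 185, u_2 = 225, v_2 = 355, s_3 = 410, t_3 = 125, p_4 = 260, q_4 = 280, a_5 = 185, b_5 = 365, c_5 = 25, a_6 = 145, b_6 = 90, c_6 = 30, p_7 = 145, q_7 = 35, s_7 = 230, t_7 = 170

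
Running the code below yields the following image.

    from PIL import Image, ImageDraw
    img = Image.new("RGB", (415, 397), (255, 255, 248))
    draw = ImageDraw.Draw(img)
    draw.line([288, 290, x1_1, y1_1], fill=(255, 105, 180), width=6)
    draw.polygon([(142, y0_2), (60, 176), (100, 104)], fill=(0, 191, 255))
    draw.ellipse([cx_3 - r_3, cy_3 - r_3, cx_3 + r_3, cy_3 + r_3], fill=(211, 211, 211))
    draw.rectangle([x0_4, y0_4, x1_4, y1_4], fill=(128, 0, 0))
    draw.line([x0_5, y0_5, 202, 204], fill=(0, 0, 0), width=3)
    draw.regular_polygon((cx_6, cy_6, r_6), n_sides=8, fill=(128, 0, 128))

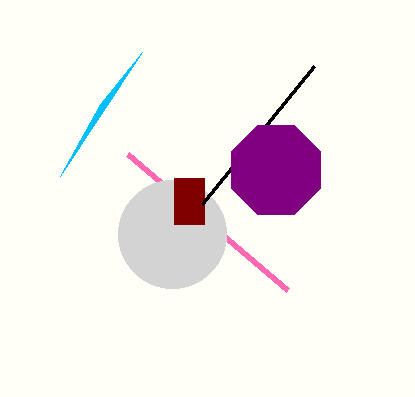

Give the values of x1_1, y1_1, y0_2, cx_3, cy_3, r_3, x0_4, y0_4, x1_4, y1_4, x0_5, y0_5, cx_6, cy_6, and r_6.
x1_1 = 128
y1_1 = 154
y0_2 = 52
cx_3 = 172
cy_3 = 234
r_3 = 54
x0_4 = 174
y0_4 = 178
x1_4 = 204
y1_4 = 224
x0_5 = 314
y0_5 = 66
cx_6 = 276
cy_6 = 170
r_6 = 48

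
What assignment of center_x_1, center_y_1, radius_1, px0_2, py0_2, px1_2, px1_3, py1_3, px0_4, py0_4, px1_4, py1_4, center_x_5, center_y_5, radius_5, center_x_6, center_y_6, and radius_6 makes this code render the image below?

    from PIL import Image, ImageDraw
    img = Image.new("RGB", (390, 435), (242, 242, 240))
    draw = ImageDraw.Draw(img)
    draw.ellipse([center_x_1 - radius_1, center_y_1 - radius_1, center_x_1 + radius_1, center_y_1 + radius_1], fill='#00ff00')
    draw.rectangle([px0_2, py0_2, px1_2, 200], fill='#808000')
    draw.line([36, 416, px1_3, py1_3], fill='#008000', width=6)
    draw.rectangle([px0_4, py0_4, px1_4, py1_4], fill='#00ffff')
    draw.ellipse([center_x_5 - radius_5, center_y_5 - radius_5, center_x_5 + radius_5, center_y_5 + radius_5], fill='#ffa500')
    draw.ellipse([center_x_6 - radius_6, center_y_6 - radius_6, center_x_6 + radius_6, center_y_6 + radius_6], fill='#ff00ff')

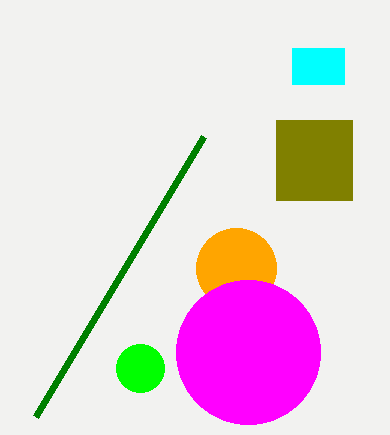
center_x_1 = 140; center_y_1 = 368; radius_1 = 24; px0_2 = 276; py0_2 = 120; px1_2 = 352; px1_3 = 204; py1_3 = 136; px0_4 = 292; py0_4 = 48; px1_4 = 344; py1_4 = 84; center_x_5 = 236; center_y_5 = 268; radius_5 = 40; center_x_6 = 248; center_y_6 = 352; radius_6 = 72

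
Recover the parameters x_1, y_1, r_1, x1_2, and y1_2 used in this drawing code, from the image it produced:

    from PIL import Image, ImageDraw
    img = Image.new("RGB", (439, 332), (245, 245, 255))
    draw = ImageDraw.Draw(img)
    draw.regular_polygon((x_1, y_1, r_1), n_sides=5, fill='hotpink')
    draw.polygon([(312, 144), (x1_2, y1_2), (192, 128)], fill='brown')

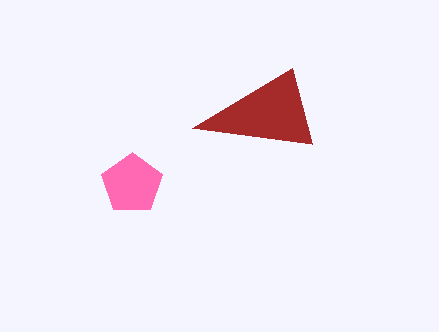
x_1 = 132
y_1 = 184
r_1 = 32
x1_2 = 292
y1_2 = 68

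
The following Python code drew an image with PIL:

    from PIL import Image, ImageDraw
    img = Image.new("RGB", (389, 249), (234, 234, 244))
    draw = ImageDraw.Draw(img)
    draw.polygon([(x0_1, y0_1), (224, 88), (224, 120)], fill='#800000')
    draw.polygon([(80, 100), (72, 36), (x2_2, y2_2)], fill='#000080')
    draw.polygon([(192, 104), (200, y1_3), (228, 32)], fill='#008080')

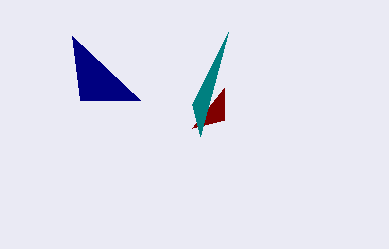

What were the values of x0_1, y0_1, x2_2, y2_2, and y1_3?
x0_1 = 192, y0_1 = 128, x2_2 = 140, y2_2 = 100, y1_3 = 136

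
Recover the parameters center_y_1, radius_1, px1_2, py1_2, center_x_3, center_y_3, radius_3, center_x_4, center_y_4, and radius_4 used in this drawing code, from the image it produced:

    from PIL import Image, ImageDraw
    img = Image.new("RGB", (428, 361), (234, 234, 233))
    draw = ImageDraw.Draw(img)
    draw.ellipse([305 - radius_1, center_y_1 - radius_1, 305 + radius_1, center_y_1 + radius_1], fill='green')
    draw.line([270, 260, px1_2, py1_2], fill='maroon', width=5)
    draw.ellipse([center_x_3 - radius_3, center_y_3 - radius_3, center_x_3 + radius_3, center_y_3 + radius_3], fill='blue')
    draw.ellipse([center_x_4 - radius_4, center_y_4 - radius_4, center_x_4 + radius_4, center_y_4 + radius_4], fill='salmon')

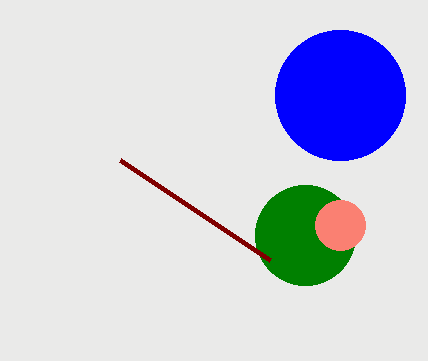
center_y_1 = 235; radius_1 = 50; px1_2 = 120; py1_2 = 160; center_x_3 = 340; center_y_3 = 95; radius_3 = 65; center_x_4 = 340; center_y_4 = 225; radius_4 = 25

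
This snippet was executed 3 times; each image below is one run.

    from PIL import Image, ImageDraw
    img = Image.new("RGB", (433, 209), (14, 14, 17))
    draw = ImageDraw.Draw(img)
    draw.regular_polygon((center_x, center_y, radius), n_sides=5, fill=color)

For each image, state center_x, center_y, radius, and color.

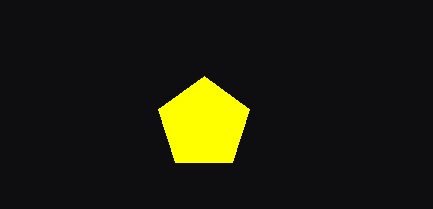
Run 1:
center_x = 204; center_y = 124; radius = 48; color = 'yellow'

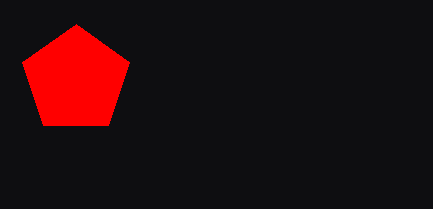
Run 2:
center_x = 76, center_y = 80, radius = 56, color = 'red'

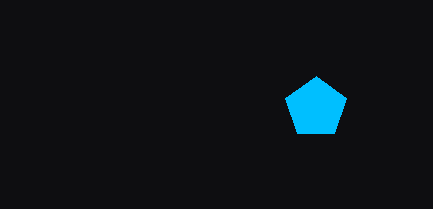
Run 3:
center_x = 316; center_y = 108; radius = 32; color = 'deepskyblue'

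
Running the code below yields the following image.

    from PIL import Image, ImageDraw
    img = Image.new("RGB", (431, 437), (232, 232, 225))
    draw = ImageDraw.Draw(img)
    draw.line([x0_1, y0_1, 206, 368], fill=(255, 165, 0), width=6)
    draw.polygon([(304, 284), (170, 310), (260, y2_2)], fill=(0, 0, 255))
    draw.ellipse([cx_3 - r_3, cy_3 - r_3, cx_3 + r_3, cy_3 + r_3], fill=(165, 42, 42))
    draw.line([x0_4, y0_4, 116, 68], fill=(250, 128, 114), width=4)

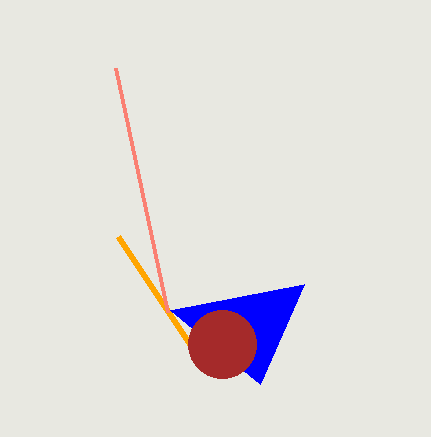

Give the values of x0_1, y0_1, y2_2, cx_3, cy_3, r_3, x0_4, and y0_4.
x0_1 = 118, y0_1 = 236, y2_2 = 384, cx_3 = 222, cy_3 = 344, r_3 = 34, x0_4 = 168, y0_4 = 312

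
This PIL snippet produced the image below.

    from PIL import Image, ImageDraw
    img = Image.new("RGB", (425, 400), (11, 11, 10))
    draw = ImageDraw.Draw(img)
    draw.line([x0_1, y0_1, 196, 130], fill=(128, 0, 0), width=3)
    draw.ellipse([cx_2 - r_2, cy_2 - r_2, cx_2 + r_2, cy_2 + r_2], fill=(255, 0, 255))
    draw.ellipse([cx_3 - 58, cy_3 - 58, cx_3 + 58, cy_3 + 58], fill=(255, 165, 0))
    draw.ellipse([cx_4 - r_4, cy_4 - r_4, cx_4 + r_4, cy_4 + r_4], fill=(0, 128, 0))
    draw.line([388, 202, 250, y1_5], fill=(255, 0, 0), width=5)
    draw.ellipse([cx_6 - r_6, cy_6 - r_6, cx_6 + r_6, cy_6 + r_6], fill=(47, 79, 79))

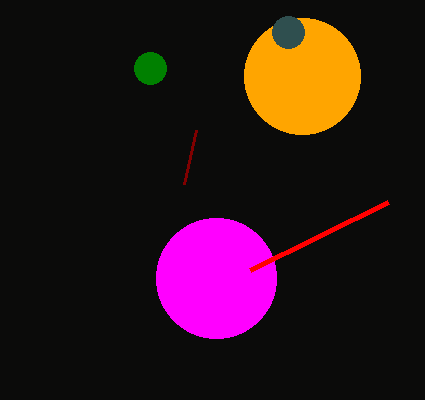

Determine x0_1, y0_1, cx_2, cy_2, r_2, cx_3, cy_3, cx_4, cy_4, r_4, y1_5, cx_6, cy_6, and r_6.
x0_1 = 184
y0_1 = 184
cx_2 = 216
cy_2 = 278
r_2 = 60
cx_3 = 302
cy_3 = 76
cx_4 = 150
cy_4 = 68
r_4 = 16
y1_5 = 270
cx_6 = 288
cy_6 = 32
r_6 = 16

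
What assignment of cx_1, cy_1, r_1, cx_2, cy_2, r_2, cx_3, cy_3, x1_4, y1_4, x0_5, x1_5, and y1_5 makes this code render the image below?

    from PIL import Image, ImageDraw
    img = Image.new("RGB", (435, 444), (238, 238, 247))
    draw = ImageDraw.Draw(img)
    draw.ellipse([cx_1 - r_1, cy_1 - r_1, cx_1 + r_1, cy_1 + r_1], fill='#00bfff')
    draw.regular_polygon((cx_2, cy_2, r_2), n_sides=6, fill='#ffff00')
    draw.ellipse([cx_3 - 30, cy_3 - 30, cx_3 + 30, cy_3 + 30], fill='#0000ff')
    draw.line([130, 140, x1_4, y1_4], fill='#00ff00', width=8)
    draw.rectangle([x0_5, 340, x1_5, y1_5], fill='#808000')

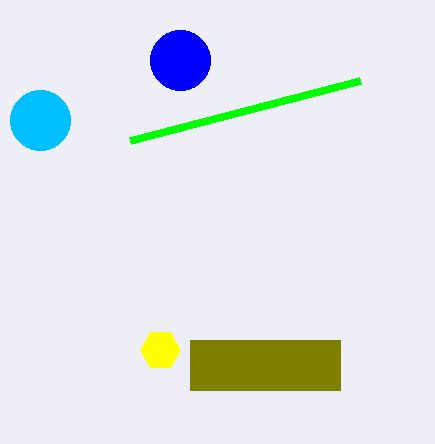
cx_1 = 40
cy_1 = 120
r_1 = 30
cx_2 = 160
cy_2 = 350
r_2 = 20
cx_3 = 180
cy_3 = 60
x1_4 = 360
y1_4 = 80
x0_5 = 190
x1_5 = 340
y1_5 = 390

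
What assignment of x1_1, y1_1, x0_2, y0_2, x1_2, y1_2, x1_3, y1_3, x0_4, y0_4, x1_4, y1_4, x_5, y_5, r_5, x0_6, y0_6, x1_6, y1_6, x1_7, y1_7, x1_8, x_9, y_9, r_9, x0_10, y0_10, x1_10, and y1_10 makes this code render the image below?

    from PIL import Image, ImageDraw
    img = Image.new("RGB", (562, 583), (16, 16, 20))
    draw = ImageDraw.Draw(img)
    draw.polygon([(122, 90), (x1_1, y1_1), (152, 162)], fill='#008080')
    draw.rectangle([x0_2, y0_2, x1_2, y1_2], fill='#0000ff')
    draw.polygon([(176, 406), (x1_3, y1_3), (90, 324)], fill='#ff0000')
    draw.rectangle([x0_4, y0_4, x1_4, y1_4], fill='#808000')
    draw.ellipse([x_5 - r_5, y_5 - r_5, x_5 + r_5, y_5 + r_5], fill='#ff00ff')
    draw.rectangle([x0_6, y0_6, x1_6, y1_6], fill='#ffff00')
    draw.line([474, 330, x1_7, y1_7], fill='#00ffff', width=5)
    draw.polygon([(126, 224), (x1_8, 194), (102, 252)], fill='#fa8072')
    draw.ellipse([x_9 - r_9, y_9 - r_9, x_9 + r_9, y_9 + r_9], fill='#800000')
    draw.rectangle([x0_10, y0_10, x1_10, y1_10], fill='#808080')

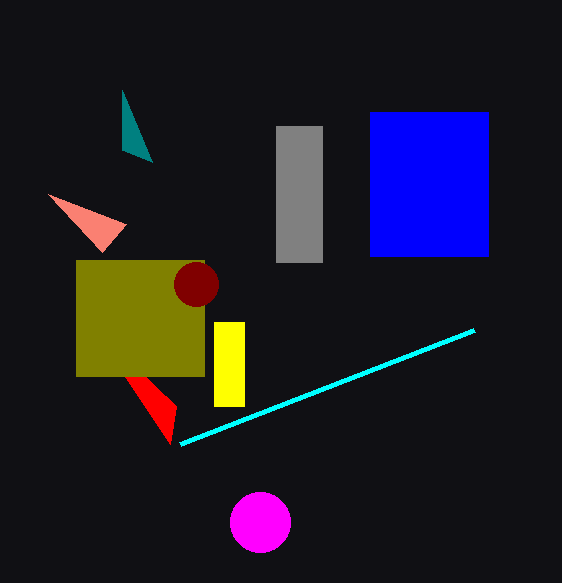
x1_1 = 122; y1_1 = 150; x0_2 = 370; y0_2 = 112; x1_2 = 488; y1_2 = 256; x1_3 = 170; y1_3 = 444; x0_4 = 76; y0_4 = 260; x1_4 = 204; y1_4 = 376; x_5 = 260; y_5 = 522; r_5 = 30; x0_6 = 214; y0_6 = 322; x1_6 = 244; y1_6 = 406; x1_7 = 180; y1_7 = 444; x1_8 = 48; x_9 = 196; y_9 = 284; r_9 = 22; x0_10 = 276; y0_10 = 126; x1_10 = 322; y1_10 = 262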